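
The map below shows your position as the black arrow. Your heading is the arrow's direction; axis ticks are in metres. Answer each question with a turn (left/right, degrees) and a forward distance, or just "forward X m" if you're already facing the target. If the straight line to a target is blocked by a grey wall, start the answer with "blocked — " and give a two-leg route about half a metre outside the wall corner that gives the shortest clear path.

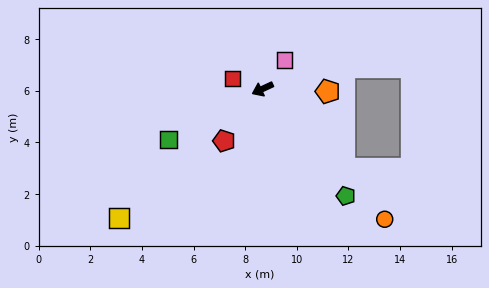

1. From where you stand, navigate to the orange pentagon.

turn left 153°, forward 2.5 m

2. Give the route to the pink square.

turn right 152°, forward 1.4 m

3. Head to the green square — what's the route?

turn left 3°, forward 4.1 m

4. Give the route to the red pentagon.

turn left 29°, forward 2.5 m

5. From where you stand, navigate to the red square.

turn right 44°, forward 1.2 m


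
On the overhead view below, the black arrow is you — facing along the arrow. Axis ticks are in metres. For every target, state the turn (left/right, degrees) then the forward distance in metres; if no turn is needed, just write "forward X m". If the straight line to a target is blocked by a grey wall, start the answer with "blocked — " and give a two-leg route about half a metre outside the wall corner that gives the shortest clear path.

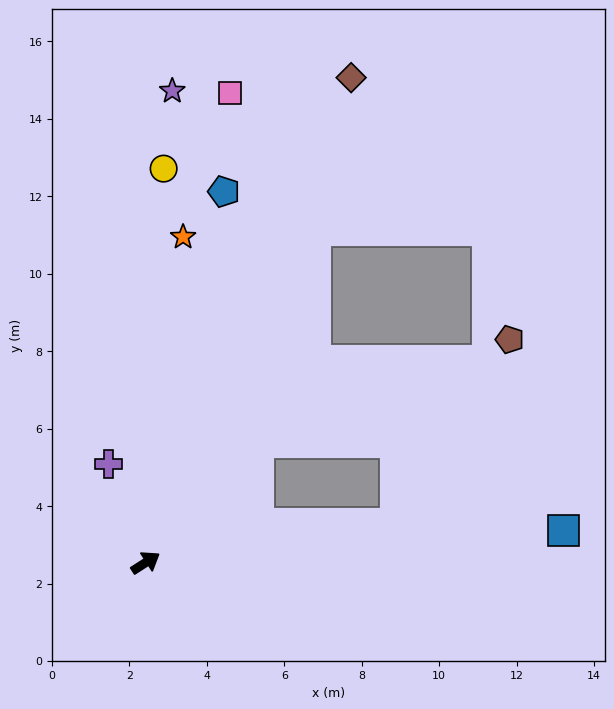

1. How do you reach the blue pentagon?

turn left 45°, forward 9.8 m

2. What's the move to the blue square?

turn right 28°, forward 10.8 m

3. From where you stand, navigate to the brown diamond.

turn left 34°, forward 13.6 m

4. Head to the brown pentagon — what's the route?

blocked — turn right 24°, forward 6.6 m, then turn left 50°, forward 5.6 m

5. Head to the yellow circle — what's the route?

turn left 55°, forward 10.2 m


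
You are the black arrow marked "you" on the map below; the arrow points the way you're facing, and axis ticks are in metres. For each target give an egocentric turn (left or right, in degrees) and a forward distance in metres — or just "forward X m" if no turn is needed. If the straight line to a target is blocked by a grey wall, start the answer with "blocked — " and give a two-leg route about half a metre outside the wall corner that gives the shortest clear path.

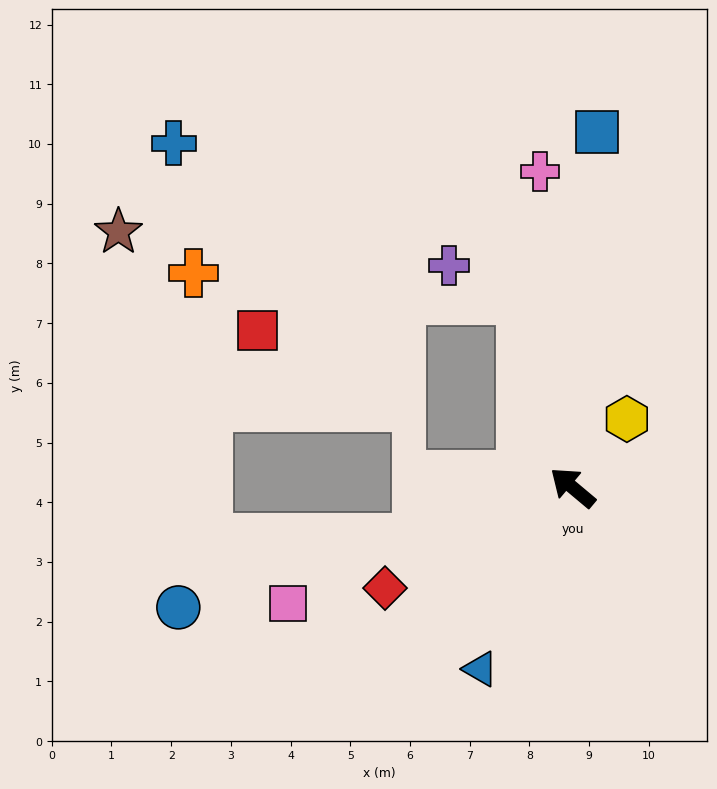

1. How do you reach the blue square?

turn right 54°, forward 6.0 m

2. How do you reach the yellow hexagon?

turn right 88°, forward 1.5 m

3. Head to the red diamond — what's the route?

turn left 68°, forward 3.6 m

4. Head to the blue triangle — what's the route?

turn left 103°, forward 3.4 m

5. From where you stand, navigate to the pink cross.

turn right 44°, forward 5.3 m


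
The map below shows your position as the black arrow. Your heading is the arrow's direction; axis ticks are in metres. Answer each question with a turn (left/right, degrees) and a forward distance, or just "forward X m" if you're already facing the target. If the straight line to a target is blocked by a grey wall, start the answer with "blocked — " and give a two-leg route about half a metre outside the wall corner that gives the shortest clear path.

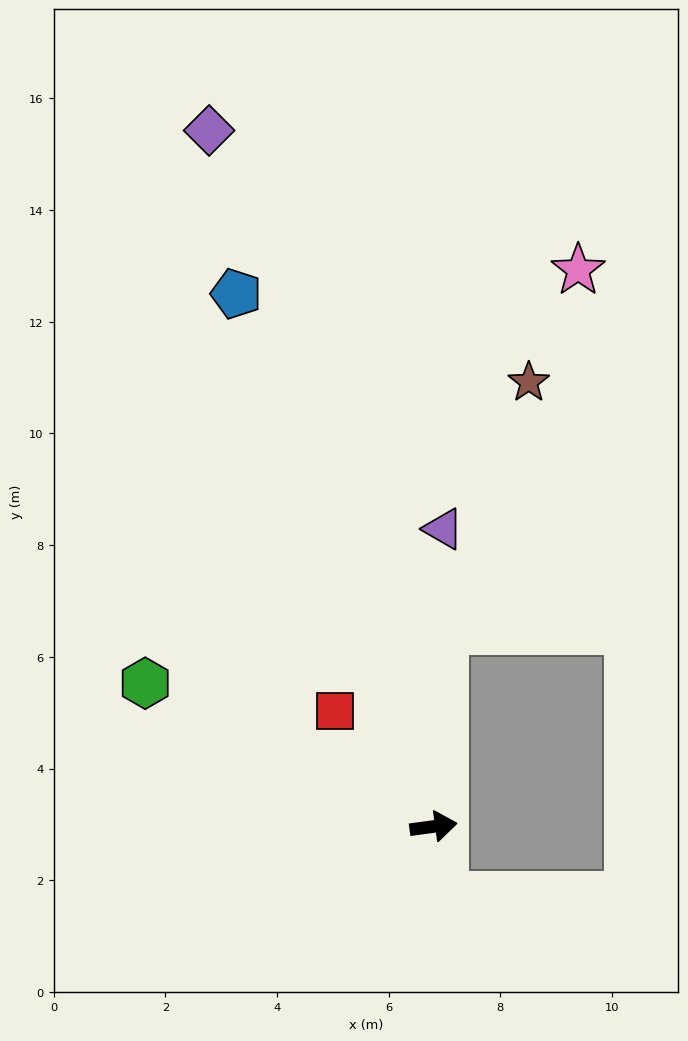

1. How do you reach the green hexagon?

turn left 146°, forward 5.8 m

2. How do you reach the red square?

turn left 123°, forward 2.7 m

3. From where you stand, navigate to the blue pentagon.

turn left 103°, forward 10.2 m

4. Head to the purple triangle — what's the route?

turn left 80°, forward 5.3 m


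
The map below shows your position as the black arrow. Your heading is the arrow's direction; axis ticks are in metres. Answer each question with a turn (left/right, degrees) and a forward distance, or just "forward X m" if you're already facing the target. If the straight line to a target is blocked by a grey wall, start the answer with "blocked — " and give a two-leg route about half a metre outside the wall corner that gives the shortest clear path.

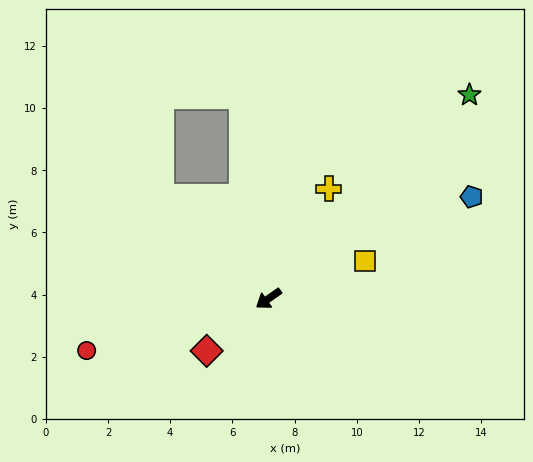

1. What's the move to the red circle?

turn right 19°, forward 6.1 m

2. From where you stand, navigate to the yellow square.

turn left 166°, forward 3.3 m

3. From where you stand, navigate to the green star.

turn right 170°, forward 9.2 m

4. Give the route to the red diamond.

turn left 5°, forward 2.6 m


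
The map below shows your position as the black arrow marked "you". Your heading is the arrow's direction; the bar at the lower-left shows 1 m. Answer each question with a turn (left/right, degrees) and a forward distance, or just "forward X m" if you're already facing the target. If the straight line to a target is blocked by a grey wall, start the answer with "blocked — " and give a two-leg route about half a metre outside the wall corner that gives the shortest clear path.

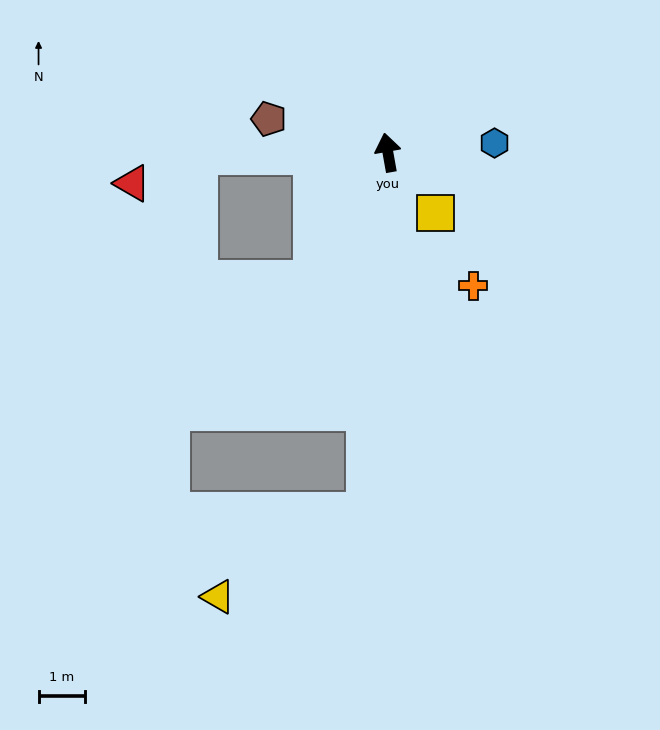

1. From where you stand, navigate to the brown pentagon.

turn left 64°, forward 2.6 m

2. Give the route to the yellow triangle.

blocked — turn left 166°, forward 7.7 m, then turn right 56°, forward 3.6 m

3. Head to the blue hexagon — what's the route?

turn right 95°, forward 2.3 m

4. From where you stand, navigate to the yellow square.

turn right 152°, forward 1.6 m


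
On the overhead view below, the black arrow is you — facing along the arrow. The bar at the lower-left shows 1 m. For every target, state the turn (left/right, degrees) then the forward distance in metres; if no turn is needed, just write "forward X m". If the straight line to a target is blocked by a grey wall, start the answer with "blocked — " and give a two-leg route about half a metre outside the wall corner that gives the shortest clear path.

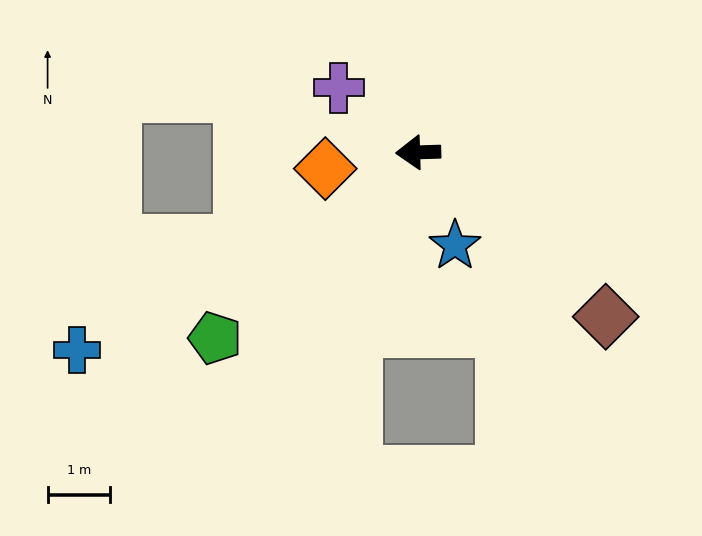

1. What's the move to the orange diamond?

turn left 8°, forward 1.5 m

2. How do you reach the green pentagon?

turn left 41°, forward 4.4 m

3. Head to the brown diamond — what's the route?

turn left 137°, forward 4.0 m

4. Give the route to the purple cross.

turn right 41°, forward 1.6 m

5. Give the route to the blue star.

turn left 110°, forward 1.6 m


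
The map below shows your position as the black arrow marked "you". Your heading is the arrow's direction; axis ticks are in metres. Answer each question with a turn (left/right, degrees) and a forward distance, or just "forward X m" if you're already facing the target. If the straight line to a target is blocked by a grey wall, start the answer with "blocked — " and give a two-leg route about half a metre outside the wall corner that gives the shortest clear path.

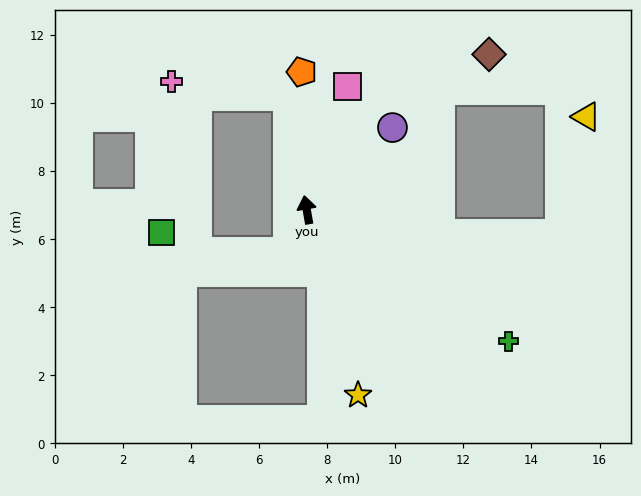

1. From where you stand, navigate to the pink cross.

blocked — forward 3.4 m, then turn left 73°, forward 3.4 m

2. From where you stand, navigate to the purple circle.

turn right 56°, forward 3.5 m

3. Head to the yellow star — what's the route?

turn right 174°, forward 5.7 m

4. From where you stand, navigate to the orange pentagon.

turn right 8°, forward 4.1 m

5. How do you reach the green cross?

turn right 133°, forward 7.1 m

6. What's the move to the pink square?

turn right 28°, forward 3.8 m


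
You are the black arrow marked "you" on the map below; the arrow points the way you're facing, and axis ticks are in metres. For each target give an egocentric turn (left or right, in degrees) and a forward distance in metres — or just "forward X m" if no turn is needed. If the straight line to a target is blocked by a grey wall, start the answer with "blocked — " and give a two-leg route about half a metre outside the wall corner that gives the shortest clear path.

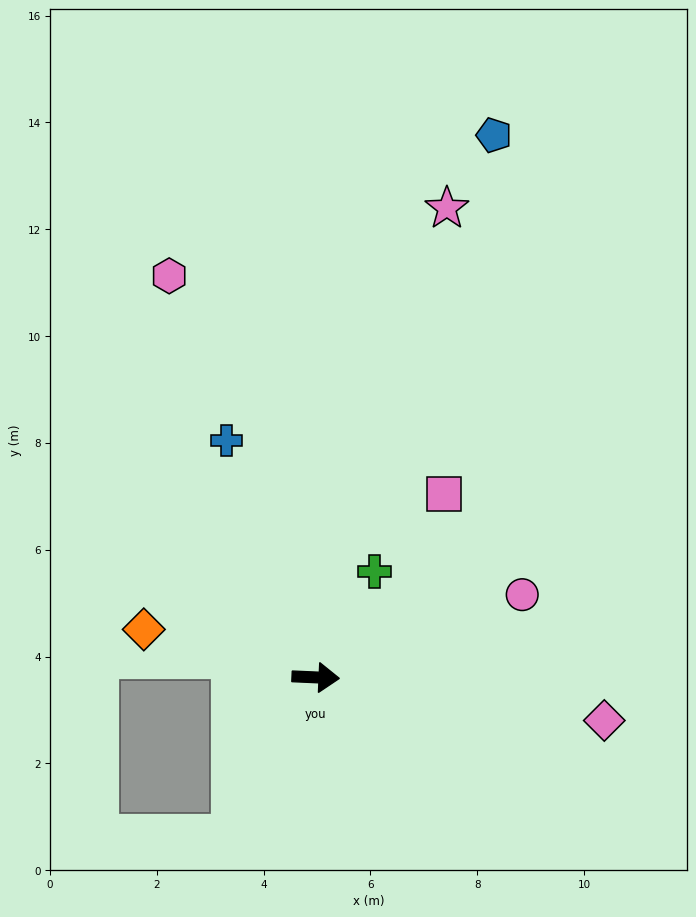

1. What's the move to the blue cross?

turn left 113°, forward 4.7 m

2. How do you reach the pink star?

turn left 77°, forward 9.1 m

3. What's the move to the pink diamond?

turn right 6°, forward 5.5 m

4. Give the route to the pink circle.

turn left 24°, forward 4.2 m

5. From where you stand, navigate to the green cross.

turn left 63°, forward 2.3 m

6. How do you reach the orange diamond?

turn left 167°, forward 3.3 m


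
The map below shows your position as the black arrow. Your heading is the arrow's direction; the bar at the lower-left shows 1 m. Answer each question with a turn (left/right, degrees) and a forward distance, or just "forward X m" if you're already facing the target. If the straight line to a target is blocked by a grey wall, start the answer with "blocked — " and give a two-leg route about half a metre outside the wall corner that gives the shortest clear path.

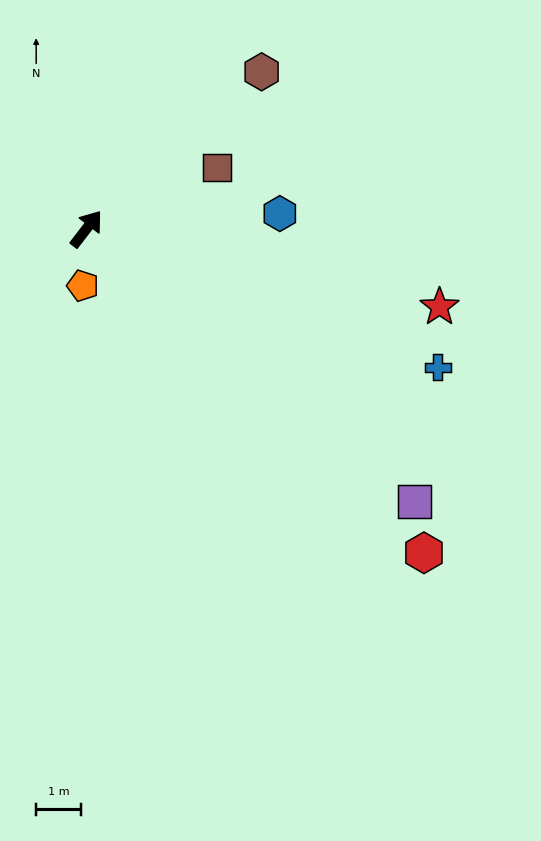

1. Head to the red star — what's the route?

turn right 65°, forward 8.0 m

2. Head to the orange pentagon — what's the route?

turn right 146°, forward 1.3 m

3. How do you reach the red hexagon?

turn right 96°, forward 10.3 m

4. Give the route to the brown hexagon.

turn right 11°, forward 5.2 m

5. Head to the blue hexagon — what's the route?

turn right 48°, forward 4.3 m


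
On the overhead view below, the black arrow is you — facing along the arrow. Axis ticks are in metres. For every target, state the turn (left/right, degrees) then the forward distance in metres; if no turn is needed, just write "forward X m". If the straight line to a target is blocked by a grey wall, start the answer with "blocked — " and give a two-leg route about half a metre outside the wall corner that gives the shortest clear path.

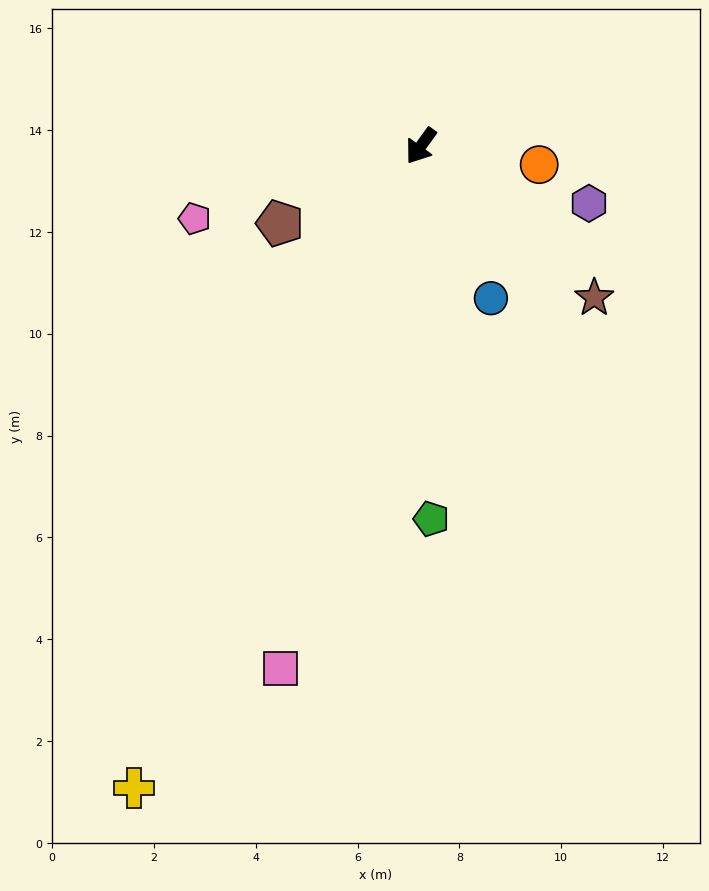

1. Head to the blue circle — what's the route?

turn left 60°, forward 3.3 m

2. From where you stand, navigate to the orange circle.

turn left 117°, forward 2.4 m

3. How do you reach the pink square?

turn left 21°, forward 10.6 m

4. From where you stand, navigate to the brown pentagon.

turn right 26°, forward 3.2 m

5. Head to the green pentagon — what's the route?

turn left 37°, forward 7.3 m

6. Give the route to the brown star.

turn left 85°, forward 4.5 m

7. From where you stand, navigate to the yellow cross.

turn left 12°, forward 13.8 m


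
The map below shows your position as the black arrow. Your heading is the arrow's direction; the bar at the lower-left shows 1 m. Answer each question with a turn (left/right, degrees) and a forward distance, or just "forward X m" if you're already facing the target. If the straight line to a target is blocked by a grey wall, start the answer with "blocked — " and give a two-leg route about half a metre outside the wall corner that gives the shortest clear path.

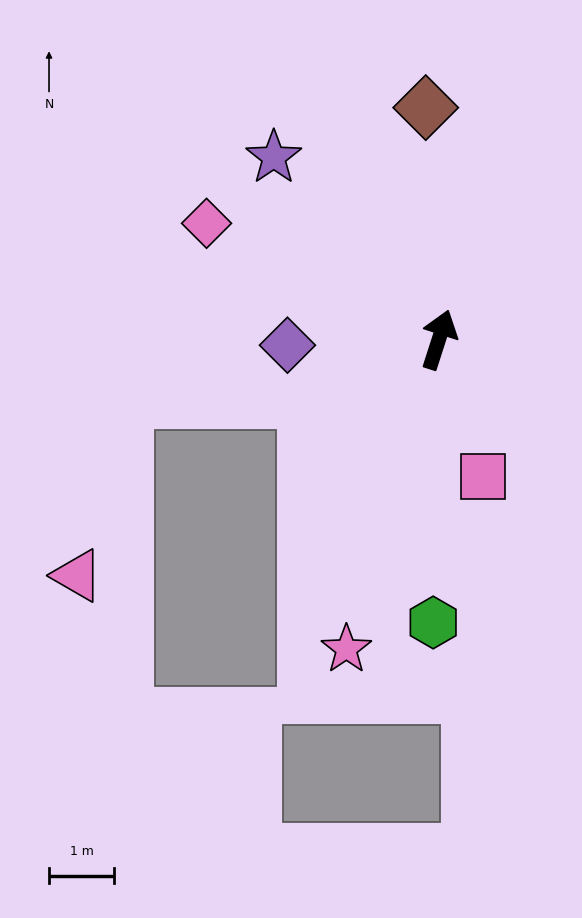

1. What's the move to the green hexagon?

turn right 163°, forward 4.3 m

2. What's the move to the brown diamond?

turn left 21°, forward 3.6 m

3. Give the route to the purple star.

turn left 60°, forward 3.8 m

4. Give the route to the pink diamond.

turn left 81°, forward 4.0 m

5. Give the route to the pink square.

turn right 144°, forward 2.2 m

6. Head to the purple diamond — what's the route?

turn left 110°, forward 2.3 m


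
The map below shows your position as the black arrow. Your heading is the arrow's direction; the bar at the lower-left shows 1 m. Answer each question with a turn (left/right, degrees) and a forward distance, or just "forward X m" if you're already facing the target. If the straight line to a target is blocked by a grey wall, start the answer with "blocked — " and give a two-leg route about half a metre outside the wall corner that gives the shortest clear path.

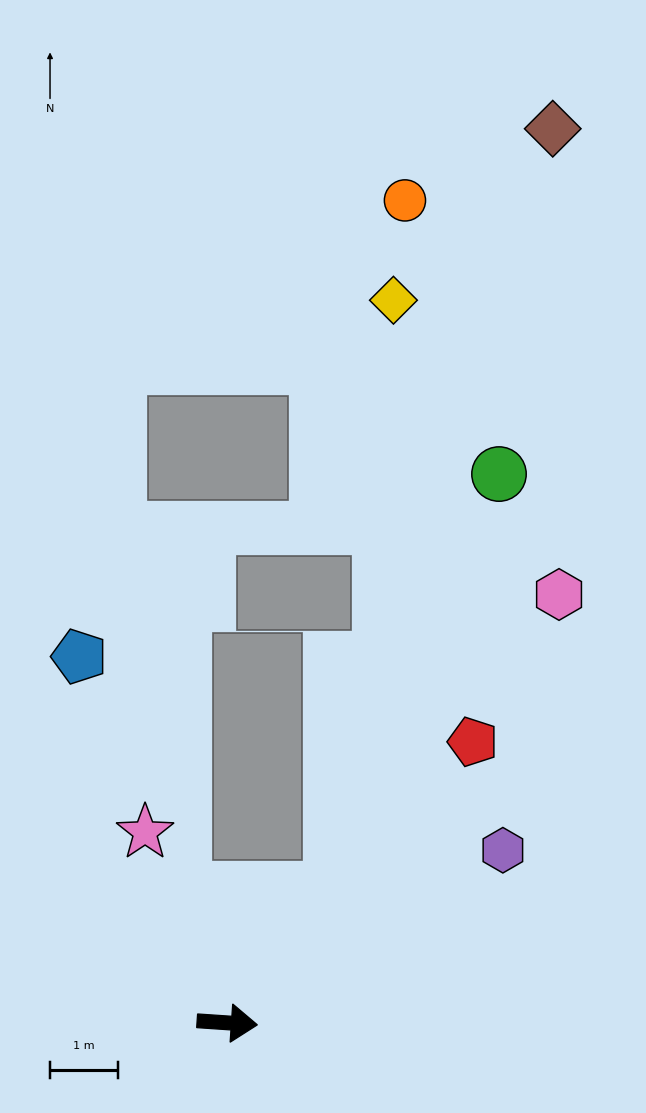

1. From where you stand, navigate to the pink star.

turn left 117°, forward 3.0 m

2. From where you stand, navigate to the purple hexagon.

turn left 36°, forward 4.8 m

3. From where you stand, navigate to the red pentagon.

turn left 53°, forward 5.5 m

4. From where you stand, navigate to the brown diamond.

blocked — turn left 55°, forward 2.5 m, then turn left 23°, forward 11.6 m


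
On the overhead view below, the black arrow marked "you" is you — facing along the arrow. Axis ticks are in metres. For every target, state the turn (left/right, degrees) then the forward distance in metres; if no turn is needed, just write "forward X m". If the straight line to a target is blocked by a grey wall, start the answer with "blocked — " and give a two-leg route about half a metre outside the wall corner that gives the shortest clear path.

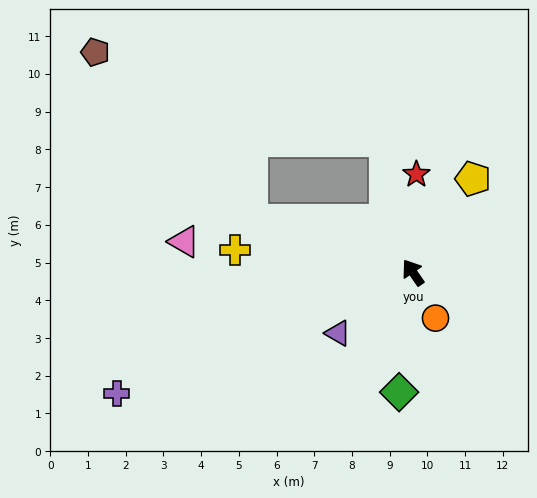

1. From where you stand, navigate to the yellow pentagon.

turn right 67°, forward 2.9 m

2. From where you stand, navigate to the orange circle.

turn left 172°, forward 1.4 m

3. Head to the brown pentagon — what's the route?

blocked — turn left 37°, forward 4.5 m, then turn right 28°, forward 6.1 m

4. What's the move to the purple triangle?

turn left 94°, forward 2.6 m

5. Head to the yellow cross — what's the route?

turn left 48°, forward 4.8 m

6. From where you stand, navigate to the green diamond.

turn left 139°, forward 3.2 m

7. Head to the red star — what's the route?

turn right 37°, forward 2.6 m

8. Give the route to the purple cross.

turn left 78°, forward 8.5 m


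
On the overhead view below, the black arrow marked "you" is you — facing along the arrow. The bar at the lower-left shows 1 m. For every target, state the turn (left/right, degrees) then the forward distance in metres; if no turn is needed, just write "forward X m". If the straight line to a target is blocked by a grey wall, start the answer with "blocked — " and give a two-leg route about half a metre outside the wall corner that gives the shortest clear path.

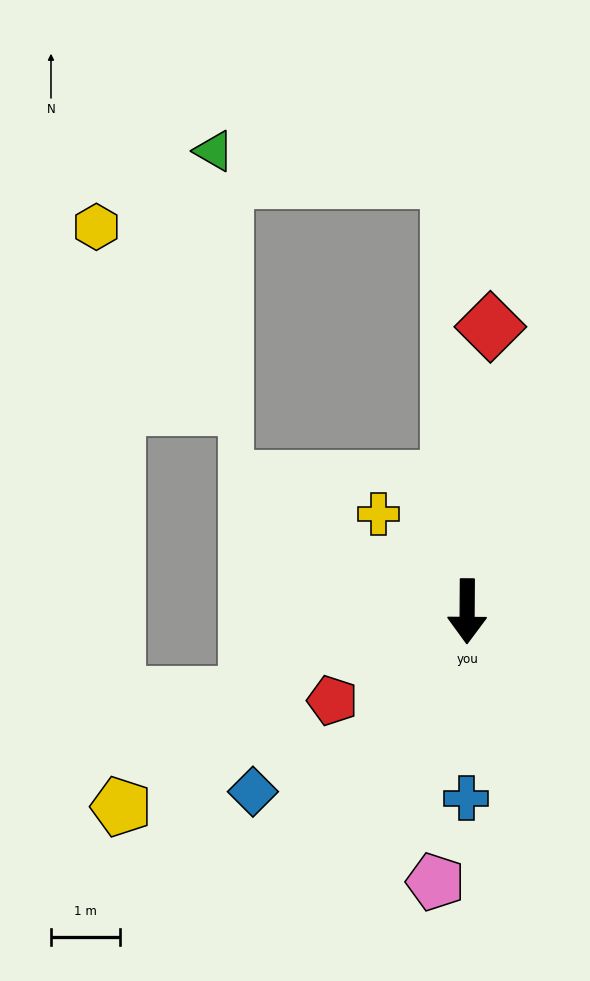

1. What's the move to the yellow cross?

turn right 137°, forward 1.9 m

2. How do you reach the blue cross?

forward 2.7 m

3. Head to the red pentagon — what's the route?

turn right 56°, forward 2.3 m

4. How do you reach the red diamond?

turn left 176°, forward 4.1 m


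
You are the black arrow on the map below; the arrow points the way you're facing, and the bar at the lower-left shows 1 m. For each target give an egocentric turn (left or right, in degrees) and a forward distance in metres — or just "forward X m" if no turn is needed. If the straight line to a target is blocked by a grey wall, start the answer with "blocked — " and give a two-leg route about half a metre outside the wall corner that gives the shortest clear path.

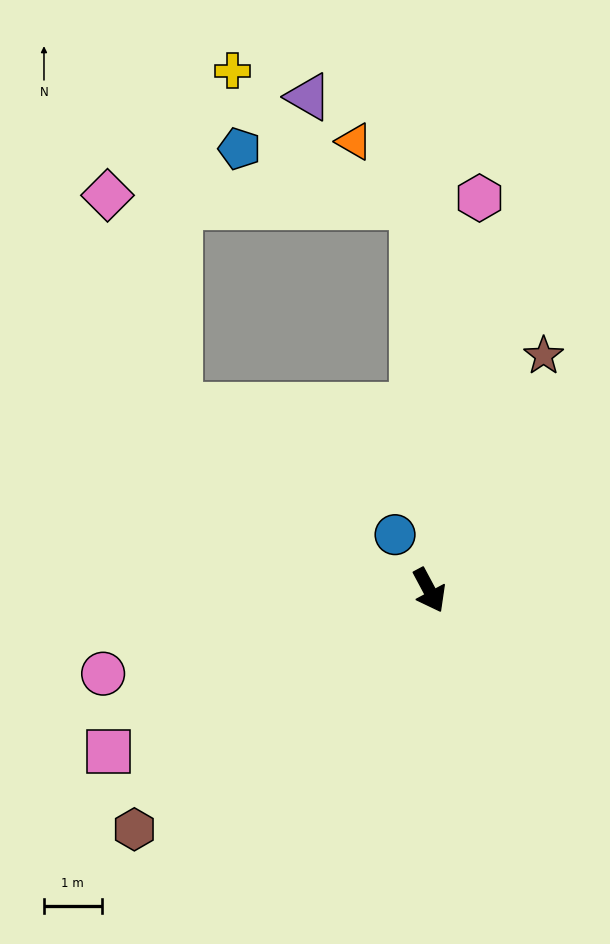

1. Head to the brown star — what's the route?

turn left 126°, forward 4.5 m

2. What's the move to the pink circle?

turn right 104°, forward 5.8 m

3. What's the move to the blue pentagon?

blocked — turn left 154°, forward 6.7 m, then turn left 70°, forward 3.2 m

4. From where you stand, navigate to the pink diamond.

blocked — turn left 154°, forward 6.7 m, then turn left 86°, forward 5.3 m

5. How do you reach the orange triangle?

blocked — turn left 154°, forward 6.7 m, then turn left 41°, forward 1.5 m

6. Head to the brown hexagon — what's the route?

turn right 79°, forward 6.6 m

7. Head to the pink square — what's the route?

turn right 91°, forward 6.2 m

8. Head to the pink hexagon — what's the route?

turn left 145°, forward 6.9 m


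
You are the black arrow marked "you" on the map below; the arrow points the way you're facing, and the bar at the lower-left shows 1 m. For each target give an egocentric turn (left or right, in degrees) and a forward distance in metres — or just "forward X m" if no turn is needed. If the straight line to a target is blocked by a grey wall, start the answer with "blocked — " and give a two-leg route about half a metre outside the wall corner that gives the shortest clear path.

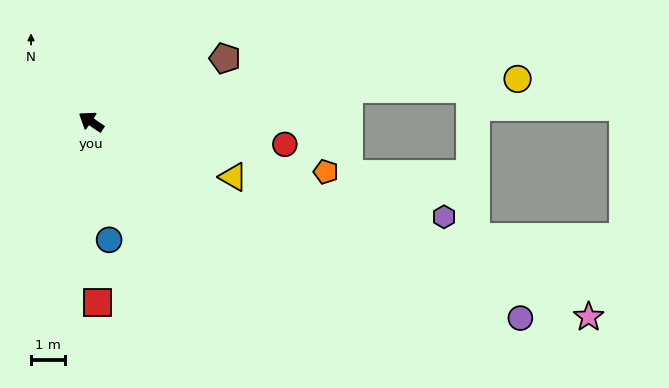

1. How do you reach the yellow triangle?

turn right 167°, forward 4.5 m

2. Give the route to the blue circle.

turn left 133°, forward 3.5 m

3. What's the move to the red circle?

turn right 153°, forward 5.8 m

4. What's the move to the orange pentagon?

turn right 158°, forward 7.1 m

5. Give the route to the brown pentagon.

turn right 121°, forward 4.4 m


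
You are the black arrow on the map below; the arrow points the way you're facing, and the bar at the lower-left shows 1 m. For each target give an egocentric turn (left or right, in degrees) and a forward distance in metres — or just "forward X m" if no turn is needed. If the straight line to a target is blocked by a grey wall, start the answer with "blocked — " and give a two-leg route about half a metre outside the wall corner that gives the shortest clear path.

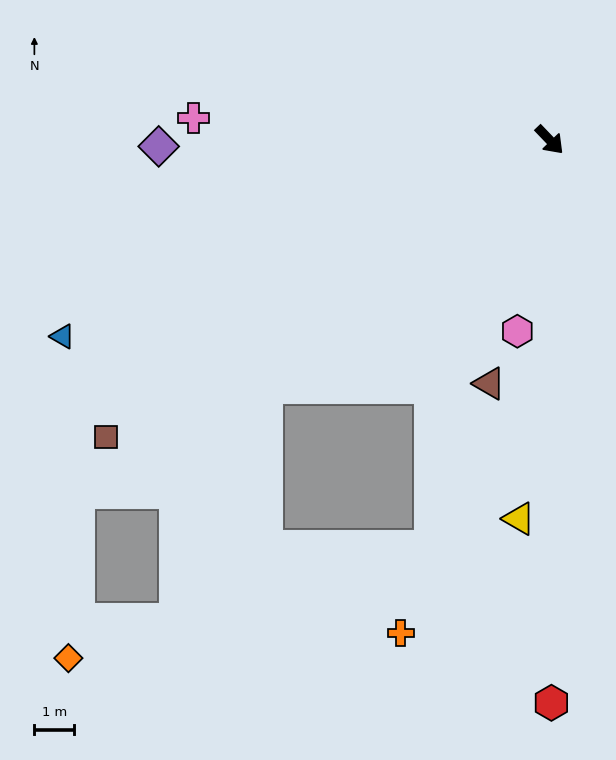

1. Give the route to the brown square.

turn right 100°, forward 13.3 m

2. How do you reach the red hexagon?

turn right 44°, forward 14.1 m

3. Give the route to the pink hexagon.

turn right 53°, forward 4.8 m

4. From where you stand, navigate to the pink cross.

turn right 137°, forward 8.9 m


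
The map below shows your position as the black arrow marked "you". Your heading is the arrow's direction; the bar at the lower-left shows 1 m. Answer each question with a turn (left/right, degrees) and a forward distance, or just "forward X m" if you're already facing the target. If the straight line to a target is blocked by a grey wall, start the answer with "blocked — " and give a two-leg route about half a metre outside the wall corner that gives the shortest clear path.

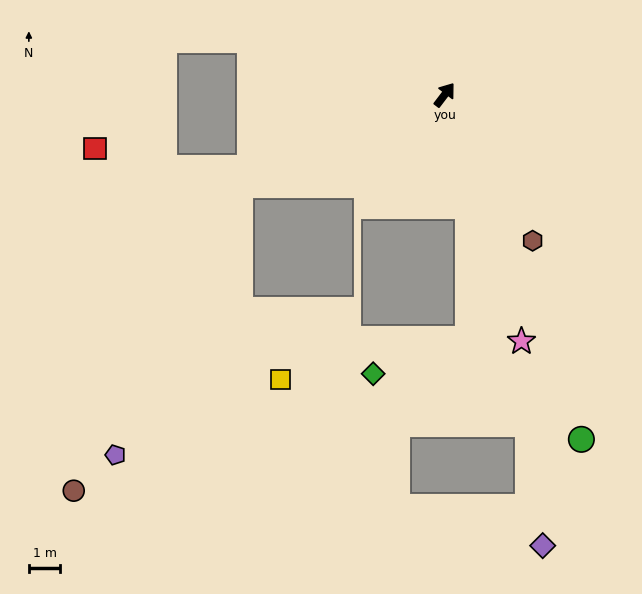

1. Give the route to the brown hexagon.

turn right 112°, forward 5.4 m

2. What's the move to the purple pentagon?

blocked — turn left 151°, forward 7.1 m, then turn left 42°, forward 9.5 m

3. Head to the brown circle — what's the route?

blocked — turn left 151°, forward 7.1 m, then turn left 38°, forward 11.1 m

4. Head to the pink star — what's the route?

turn right 125°, forward 8.2 m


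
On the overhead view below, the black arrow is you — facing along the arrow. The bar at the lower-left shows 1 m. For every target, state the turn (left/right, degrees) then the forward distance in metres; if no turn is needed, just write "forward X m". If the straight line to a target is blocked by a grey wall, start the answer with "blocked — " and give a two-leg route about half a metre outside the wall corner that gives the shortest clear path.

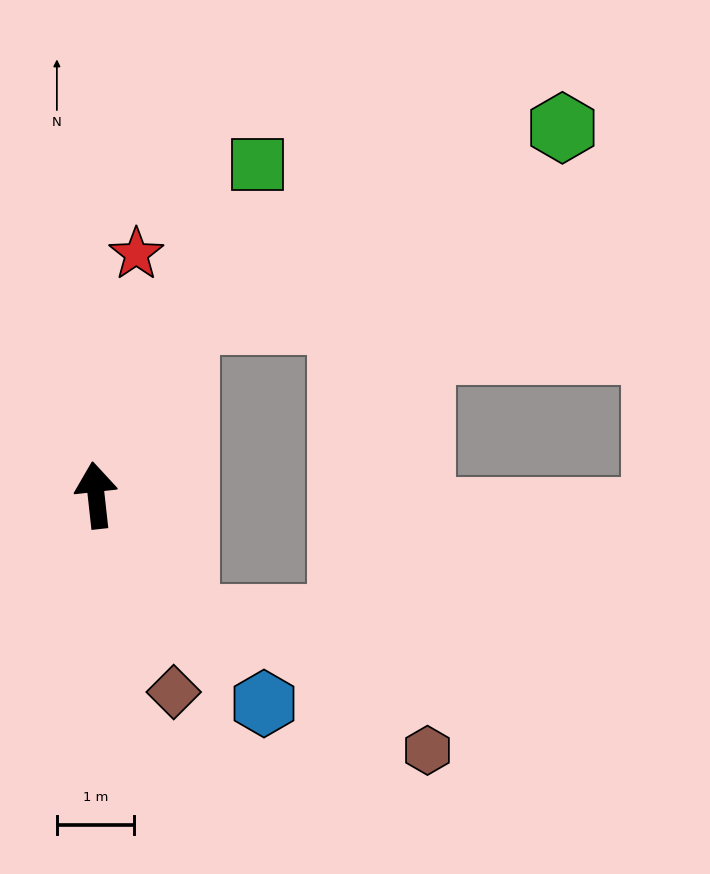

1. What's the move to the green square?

turn right 32°, forward 4.8 m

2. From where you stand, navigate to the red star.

turn right 16°, forward 3.2 m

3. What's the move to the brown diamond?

turn right 165°, forward 2.7 m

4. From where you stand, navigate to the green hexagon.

blocked — turn right 34°, forward 2.5 m, then turn right 35°, forward 5.5 m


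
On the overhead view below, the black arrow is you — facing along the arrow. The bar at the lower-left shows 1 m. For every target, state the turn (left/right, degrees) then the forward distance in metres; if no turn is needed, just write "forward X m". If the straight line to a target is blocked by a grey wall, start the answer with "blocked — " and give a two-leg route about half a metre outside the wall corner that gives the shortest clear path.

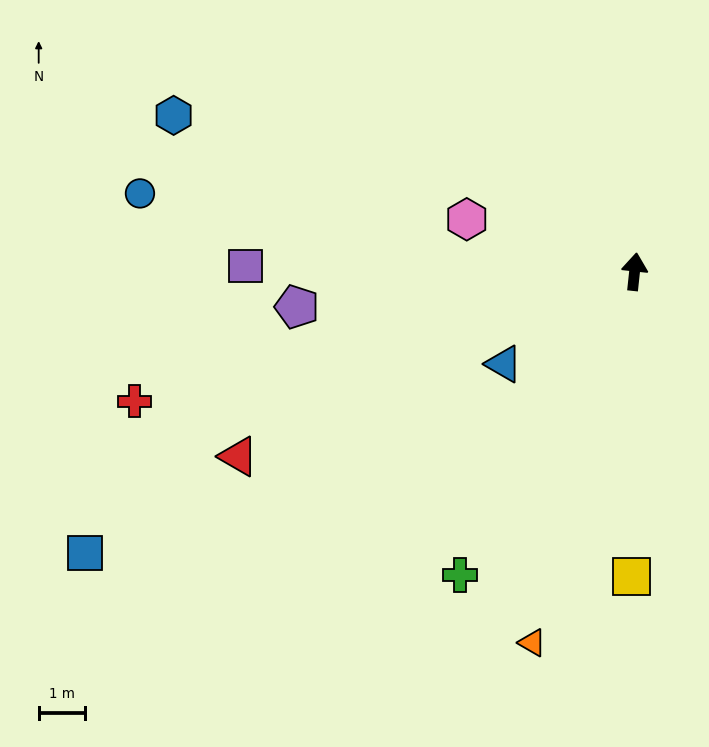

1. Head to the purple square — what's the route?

turn left 95°, forward 8.4 m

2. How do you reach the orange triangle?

turn left 171°, forward 8.3 m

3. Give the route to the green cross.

turn left 156°, forward 7.5 m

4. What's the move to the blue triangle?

turn left 131°, forward 3.4 m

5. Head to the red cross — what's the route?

turn left 111°, forward 11.1 m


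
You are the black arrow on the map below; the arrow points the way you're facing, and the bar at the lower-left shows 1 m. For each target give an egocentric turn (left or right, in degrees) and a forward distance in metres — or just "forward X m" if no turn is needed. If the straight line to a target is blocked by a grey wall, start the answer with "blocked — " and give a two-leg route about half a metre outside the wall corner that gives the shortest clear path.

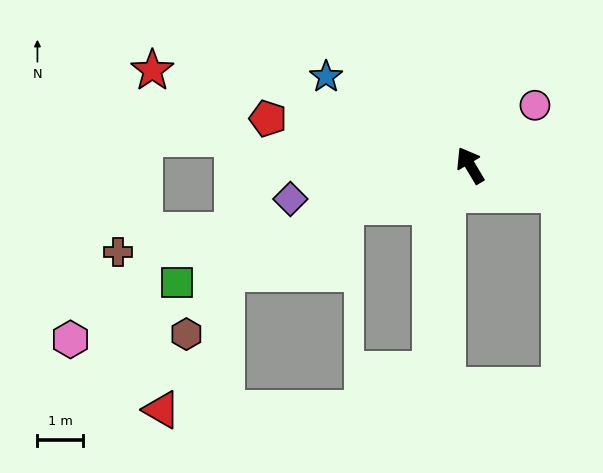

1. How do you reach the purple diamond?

turn left 70°, forward 4.0 m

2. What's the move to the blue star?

turn left 28°, forward 3.7 m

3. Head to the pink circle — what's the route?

turn right 78°, forward 2.0 m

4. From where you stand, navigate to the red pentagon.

turn left 46°, forward 4.6 m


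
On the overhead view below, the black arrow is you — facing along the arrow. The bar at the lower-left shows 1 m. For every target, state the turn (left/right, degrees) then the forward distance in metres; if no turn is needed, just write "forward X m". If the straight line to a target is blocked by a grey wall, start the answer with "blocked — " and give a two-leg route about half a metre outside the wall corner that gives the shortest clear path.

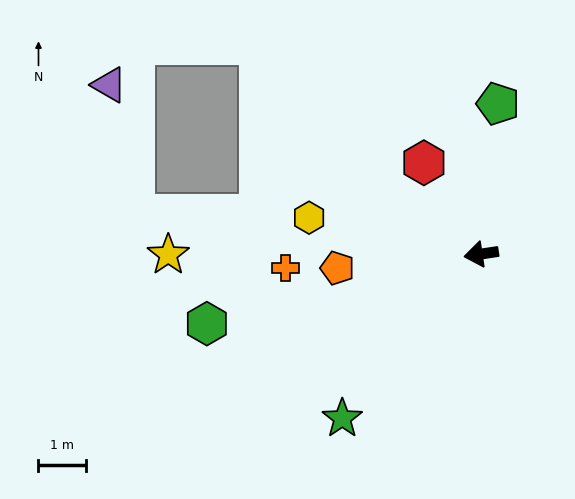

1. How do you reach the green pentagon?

turn right 105°, forward 3.2 m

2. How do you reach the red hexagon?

turn right 66°, forward 2.3 m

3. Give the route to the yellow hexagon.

turn right 20°, forward 3.7 m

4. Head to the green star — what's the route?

turn left 41°, forward 4.5 m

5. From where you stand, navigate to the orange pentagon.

turn right 3°, forward 3.0 m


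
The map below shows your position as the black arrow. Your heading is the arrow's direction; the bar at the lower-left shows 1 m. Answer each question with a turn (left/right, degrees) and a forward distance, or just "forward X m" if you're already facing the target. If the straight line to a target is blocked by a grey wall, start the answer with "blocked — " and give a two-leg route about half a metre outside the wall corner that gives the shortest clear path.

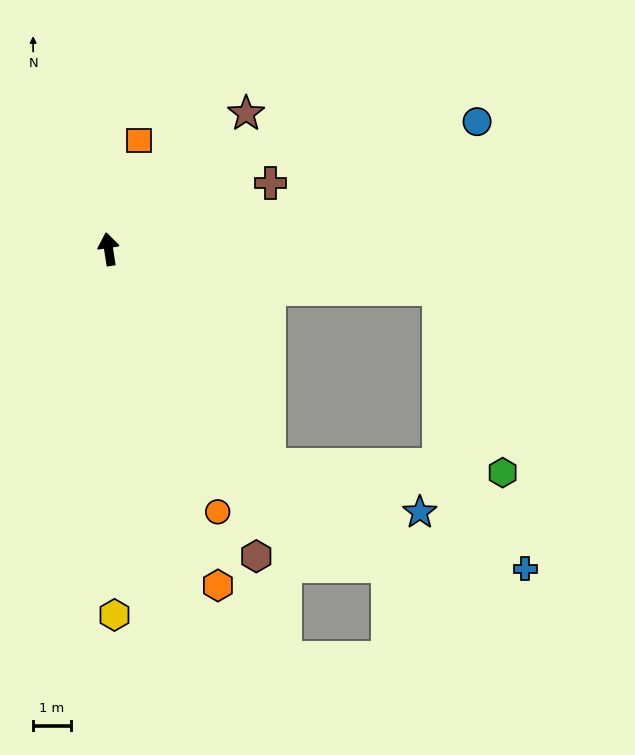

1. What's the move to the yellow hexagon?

turn left 172°, forward 9.6 m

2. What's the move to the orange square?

turn right 24°, forward 3.0 m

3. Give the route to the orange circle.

turn right 166°, forward 7.5 m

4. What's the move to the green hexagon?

blocked — turn right 152°, forward 7.1 m, then turn left 51°, forward 6.1 m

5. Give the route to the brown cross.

turn right 77°, forward 4.6 m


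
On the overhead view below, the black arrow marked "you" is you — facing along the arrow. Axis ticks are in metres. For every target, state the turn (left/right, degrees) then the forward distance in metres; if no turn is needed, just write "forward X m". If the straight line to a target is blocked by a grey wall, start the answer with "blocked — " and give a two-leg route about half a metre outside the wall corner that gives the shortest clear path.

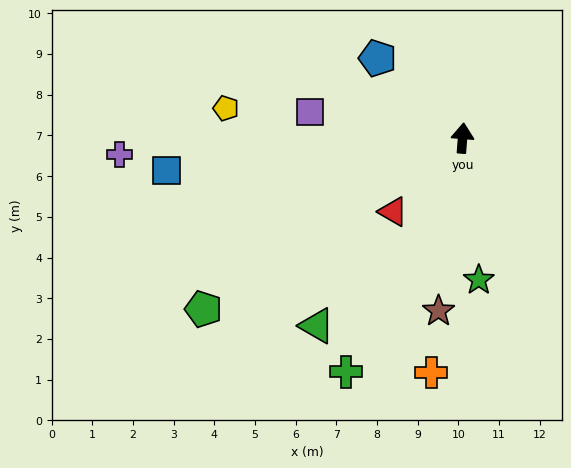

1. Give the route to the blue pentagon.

turn left 51°, forward 2.9 m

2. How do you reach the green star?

turn right 169°, forward 3.5 m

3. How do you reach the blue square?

turn left 101°, forward 7.3 m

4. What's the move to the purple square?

turn left 85°, forward 3.8 m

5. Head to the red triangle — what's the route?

turn left 141°, forward 2.5 m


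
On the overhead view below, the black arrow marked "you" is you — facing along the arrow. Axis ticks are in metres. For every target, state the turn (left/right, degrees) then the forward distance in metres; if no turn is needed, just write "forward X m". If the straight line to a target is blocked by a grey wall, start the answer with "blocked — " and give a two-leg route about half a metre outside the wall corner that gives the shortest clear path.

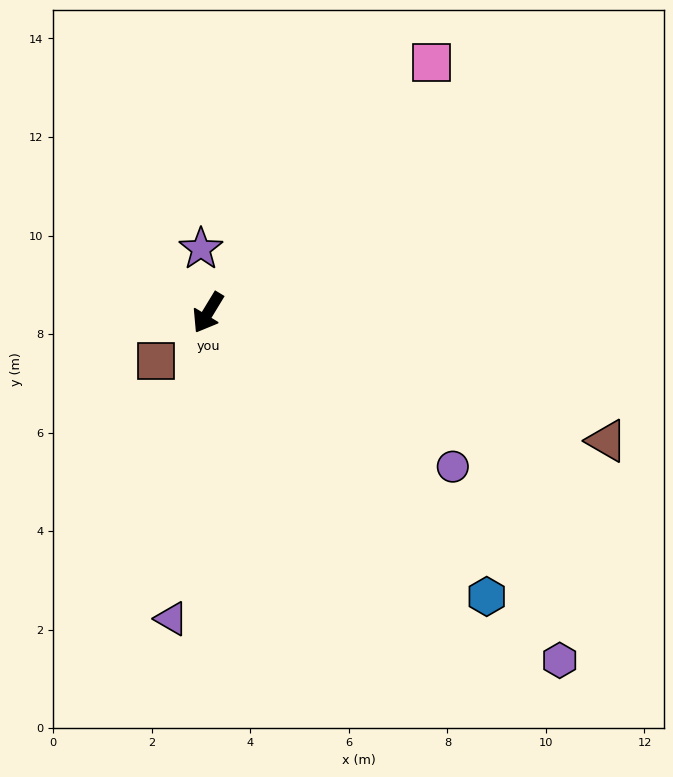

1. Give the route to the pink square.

turn left 169°, forward 6.8 m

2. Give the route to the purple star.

turn right 142°, forward 1.3 m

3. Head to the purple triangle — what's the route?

turn left 24°, forward 6.3 m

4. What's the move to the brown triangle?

turn left 103°, forward 8.5 m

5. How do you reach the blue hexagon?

turn left 76°, forward 8.1 m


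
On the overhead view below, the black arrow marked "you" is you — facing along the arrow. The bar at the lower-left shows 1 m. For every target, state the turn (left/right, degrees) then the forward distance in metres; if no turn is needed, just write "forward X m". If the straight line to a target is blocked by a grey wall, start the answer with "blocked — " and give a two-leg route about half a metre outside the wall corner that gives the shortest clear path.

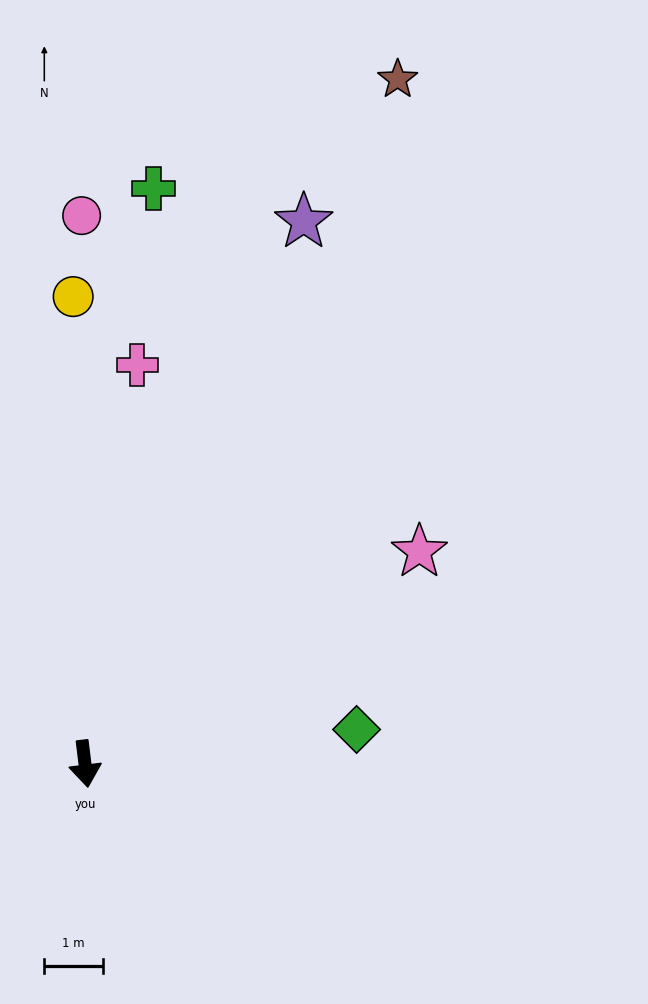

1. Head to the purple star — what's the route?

turn left 151°, forward 10.0 m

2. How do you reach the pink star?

turn left 115°, forward 6.8 m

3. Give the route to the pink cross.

turn left 165°, forward 6.9 m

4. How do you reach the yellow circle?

turn left 174°, forward 8.0 m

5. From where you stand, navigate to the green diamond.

turn left 90°, forward 4.7 m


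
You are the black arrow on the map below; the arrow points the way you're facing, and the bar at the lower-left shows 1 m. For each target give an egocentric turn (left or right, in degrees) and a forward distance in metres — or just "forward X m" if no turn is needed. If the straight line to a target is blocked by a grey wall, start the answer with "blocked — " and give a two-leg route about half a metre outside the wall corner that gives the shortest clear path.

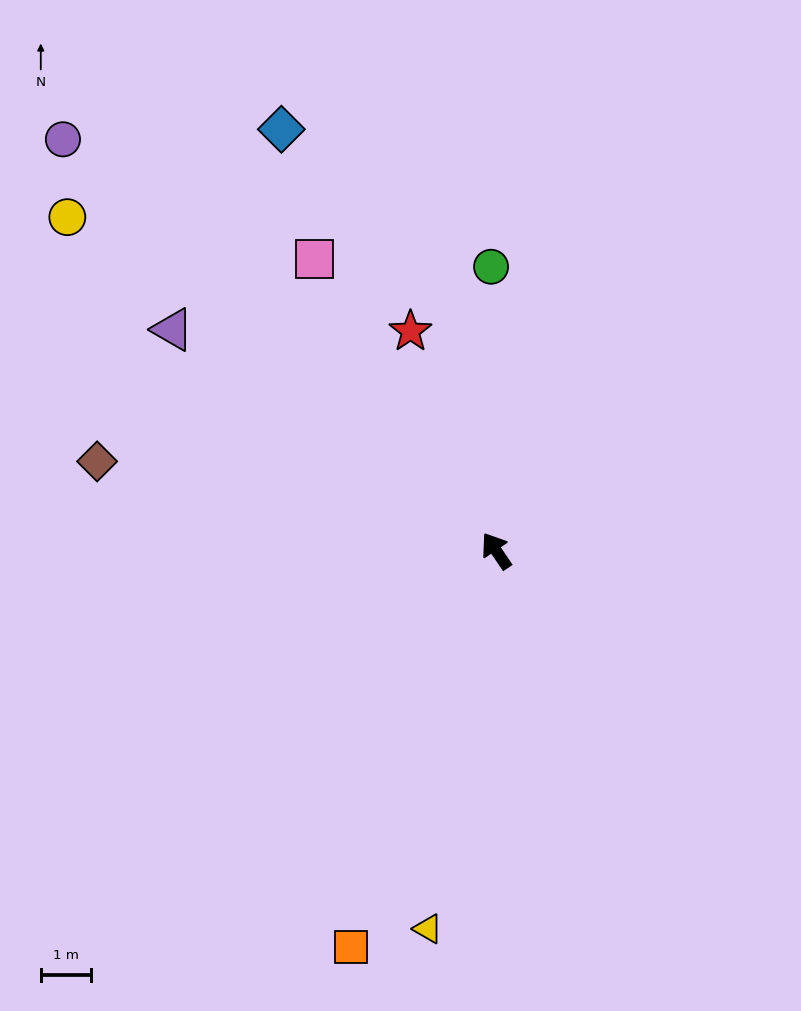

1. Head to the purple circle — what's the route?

turn left 12°, forward 11.9 m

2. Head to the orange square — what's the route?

turn left 126°, forward 8.4 m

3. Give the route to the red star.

turn right 13°, forward 4.7 m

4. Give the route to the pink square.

turn right 2°, forward 6.9 m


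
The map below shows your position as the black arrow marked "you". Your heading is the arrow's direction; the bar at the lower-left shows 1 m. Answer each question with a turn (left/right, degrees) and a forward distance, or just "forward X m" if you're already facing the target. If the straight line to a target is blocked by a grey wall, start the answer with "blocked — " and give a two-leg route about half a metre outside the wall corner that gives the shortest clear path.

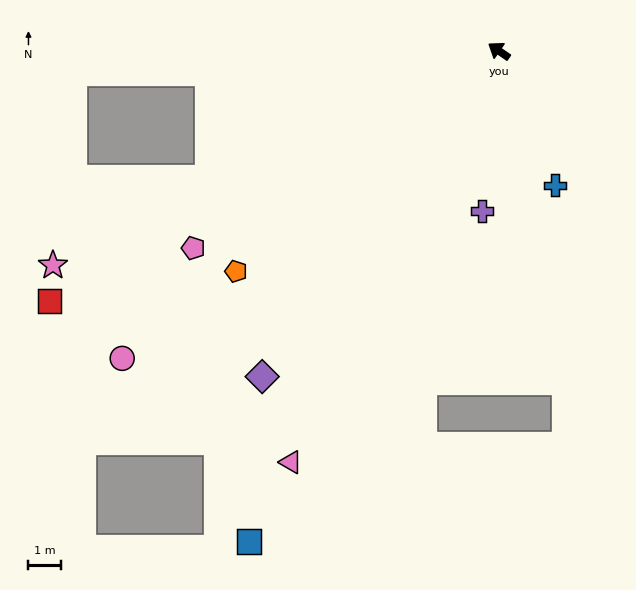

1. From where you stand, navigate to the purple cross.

turn left 118°, forward 4.9 m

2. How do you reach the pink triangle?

turn left 98°, forward 14.2 m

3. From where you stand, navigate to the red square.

turn left 64°, forward 15.8 m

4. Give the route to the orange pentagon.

turn left 74°, forward 10.6 m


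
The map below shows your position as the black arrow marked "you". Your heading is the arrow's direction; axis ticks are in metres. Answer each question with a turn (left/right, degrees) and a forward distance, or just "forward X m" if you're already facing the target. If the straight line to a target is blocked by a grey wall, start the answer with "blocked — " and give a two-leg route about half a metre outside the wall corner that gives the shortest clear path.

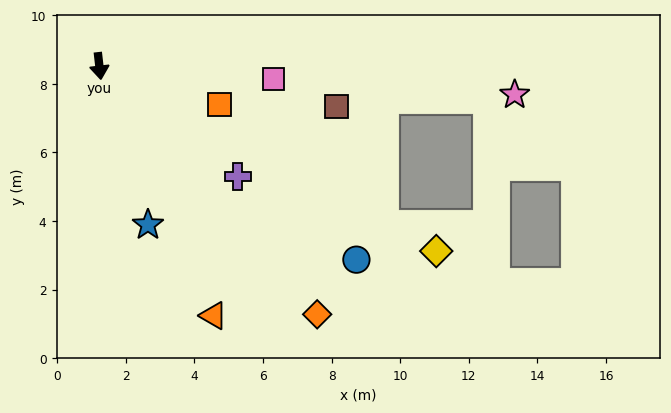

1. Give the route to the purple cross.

turn left 45°, forward 5.2 m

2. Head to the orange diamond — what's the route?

turn left 35°, forward 9.6 m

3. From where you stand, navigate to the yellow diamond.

turn left 55°, forward 11.2 m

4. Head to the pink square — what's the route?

turn left 79°, forward 5.1 m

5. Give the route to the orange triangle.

turn left 18°, forward 8.0 m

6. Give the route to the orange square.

turn left 66°, forward 3.7 m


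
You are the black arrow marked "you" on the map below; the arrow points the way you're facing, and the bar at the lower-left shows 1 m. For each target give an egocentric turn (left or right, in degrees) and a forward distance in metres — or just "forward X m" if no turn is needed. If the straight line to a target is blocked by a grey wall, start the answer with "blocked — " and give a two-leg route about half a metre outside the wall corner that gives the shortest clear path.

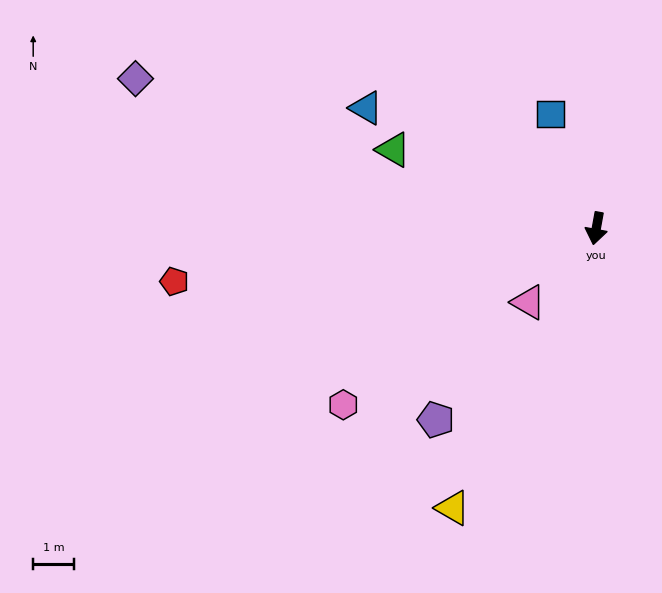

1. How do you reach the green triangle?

turn right 101°, forward 5.4 m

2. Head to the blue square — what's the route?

turn right 148°, forward 3.0 m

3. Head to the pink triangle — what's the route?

turn right 32°, forward 2.5 m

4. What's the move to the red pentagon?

turn right 73°, forward 10.5 m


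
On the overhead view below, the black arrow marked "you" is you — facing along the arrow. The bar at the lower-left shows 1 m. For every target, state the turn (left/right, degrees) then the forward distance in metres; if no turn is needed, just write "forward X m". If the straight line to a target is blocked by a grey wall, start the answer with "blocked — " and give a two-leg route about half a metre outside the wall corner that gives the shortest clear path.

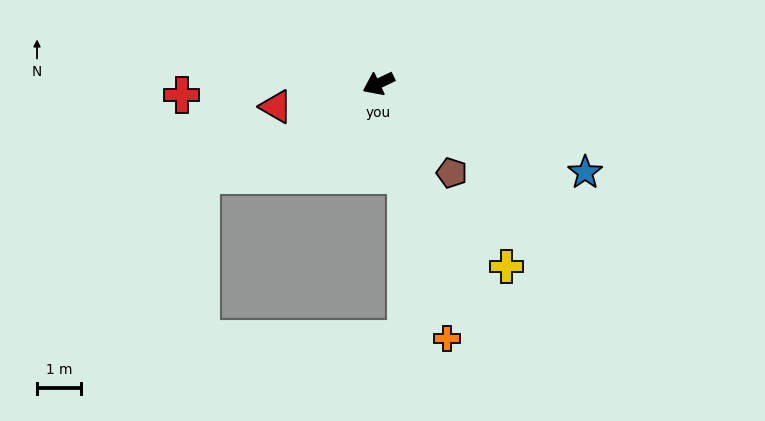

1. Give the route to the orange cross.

turn left 79°, forward 6.1 m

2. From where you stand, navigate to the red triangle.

turn right 13°, forward 2.4 m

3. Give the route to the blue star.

turn left 131°, forward 5.2 m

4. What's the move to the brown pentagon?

turn left 104°, forward 2.6 m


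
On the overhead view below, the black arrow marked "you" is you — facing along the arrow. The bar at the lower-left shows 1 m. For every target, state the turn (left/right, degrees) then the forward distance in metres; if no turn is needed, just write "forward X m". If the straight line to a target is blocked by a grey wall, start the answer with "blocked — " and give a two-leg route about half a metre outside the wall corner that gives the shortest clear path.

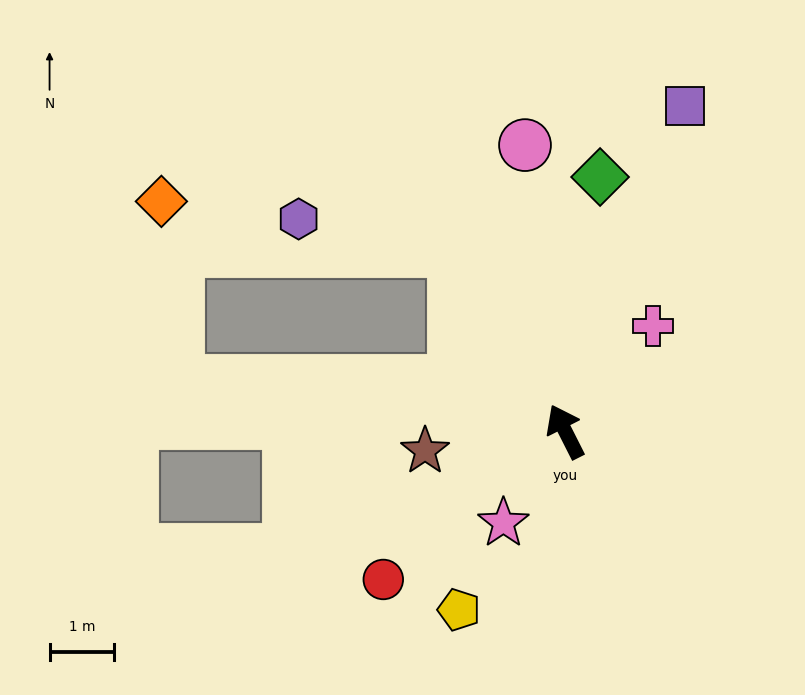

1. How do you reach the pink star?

turn left 119°, forward 1.7 m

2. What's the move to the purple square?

turn right 47°, forward 5.4 m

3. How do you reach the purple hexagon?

blocked — turn left 5°, forward 3.3 m, then turn left 47°, forward 2.5 m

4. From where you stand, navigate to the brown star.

turn left 71°, forward 2.2 m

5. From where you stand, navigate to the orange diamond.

blocked — turn left 56°, forward 6.1 m, then turn right 78°, forward 2.8 m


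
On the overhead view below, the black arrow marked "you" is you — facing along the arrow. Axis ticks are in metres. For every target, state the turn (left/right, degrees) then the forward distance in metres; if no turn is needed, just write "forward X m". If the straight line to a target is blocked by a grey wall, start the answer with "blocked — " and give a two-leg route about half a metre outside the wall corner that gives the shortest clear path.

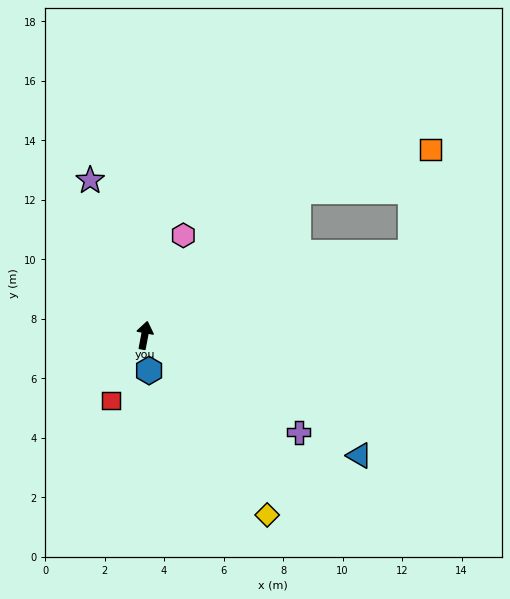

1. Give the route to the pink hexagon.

turn right 10°, forward 3.6 m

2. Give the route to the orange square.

blocked — turn right 36°, forward 7.1 m, then turn right 25°, forward 4.7 m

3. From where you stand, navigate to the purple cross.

turn right 111°, forward 6.1 m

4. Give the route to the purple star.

turn left 30°, forward 5.5 m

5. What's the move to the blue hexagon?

turn right 162°, forward 1.2 m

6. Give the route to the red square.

turn left 163°, forward 2.5 m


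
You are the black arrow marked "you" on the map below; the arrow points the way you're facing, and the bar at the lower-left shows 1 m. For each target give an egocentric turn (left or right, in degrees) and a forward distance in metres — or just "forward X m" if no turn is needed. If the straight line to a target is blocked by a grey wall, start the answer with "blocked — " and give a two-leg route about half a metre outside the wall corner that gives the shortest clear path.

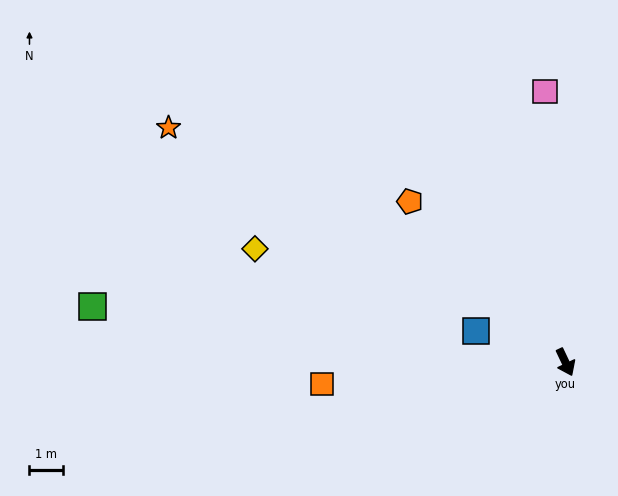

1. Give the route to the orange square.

turn right 110°, forward 7.2 m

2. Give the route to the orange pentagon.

turn right 161°, forward 6.6 m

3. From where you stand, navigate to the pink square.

turn left 159°, forward 8.0 m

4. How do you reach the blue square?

turn right 134°, forward 2.8 m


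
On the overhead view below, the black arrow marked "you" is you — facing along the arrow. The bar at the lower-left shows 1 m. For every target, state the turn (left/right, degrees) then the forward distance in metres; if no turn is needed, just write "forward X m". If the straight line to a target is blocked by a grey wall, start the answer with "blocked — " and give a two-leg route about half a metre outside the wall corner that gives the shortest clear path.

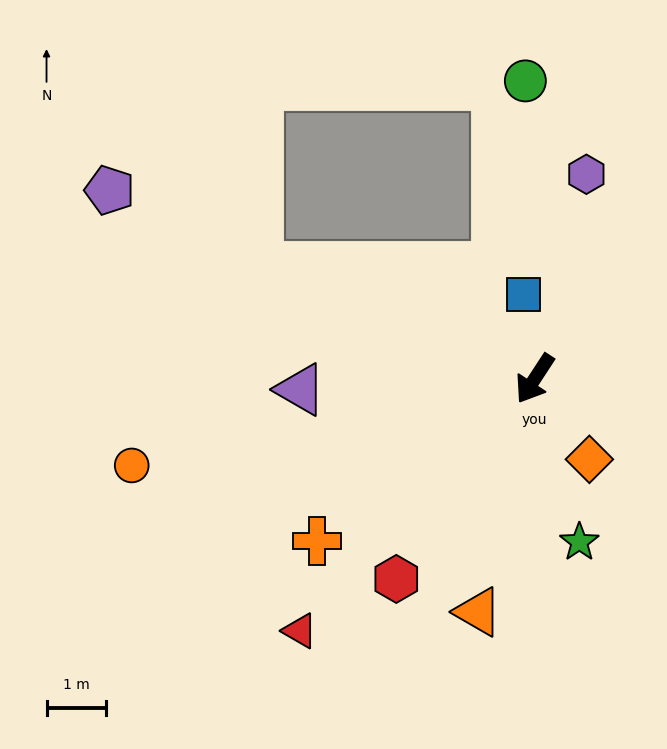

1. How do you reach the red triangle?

turn right 10°, forward 5.8 m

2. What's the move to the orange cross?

turn right 20°, forward 4.6 m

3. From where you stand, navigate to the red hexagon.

forward 4.1 m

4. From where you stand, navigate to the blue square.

turn right 139°, forward 1.4 m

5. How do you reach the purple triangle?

turn right 54°, forward 4.0 m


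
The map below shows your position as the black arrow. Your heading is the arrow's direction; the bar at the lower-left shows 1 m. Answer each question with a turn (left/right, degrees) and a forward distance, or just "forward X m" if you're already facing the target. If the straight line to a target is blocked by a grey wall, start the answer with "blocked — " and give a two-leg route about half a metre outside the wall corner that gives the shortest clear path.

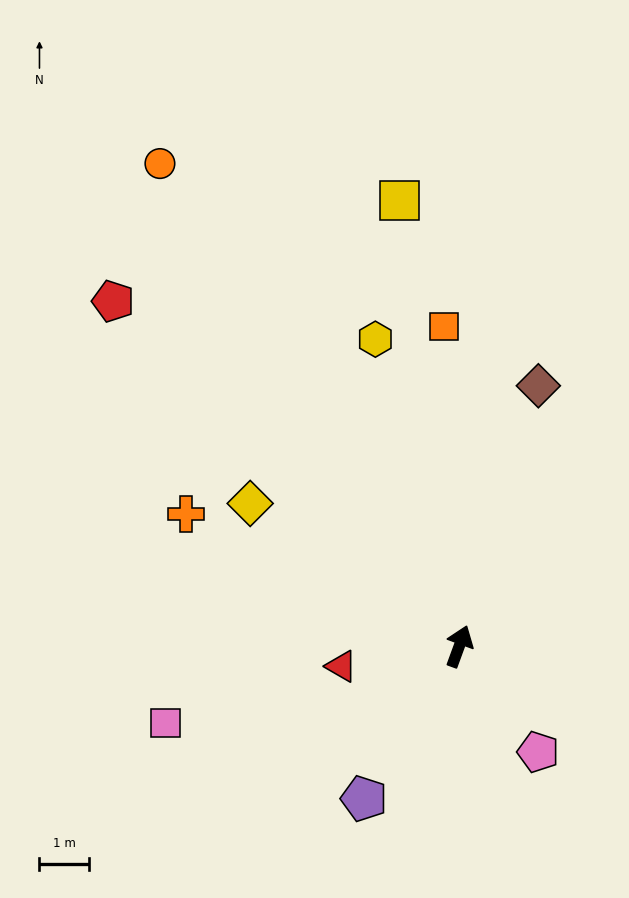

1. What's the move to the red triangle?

turn left 120°, forward 2.4 m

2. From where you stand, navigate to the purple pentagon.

turn left 168°, forward 3.6 m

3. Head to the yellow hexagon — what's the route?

turn left 35°, forward 6.4 m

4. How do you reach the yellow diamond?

turn left 76°, forward 5.1 m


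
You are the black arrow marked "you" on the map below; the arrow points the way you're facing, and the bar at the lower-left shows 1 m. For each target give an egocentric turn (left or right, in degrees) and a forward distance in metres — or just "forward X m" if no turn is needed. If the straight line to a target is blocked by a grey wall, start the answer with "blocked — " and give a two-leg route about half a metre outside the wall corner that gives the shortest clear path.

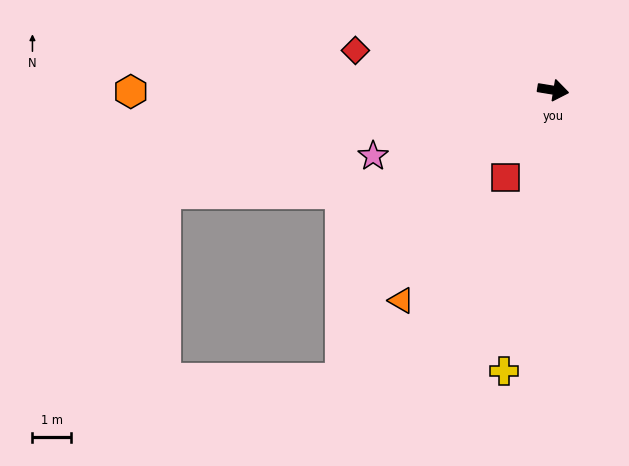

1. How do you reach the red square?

turn right 109°, forward 2.6 m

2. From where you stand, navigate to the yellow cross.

turn right 91°, forward 7.4 m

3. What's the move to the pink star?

turn right 151°, forward 5.0 m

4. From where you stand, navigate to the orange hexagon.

turn right 171°, forward 10.9 m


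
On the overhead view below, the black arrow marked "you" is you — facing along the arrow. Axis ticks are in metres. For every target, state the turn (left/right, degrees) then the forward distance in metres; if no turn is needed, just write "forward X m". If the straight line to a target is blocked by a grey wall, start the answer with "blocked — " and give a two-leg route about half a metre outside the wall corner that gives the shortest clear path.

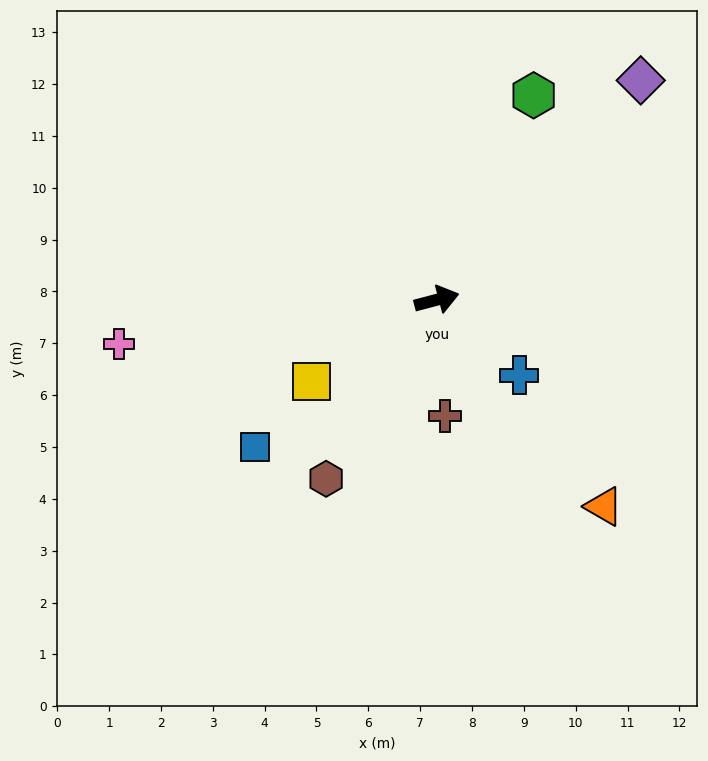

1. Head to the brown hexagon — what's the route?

turn right 136°, forward 4.1 m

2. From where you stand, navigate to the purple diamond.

turn left 32°, forward 5.8 m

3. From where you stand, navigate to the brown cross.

turn right 101°, forward 2.2 m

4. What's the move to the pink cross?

turn left 173°, forward 6.2 m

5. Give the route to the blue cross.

turn right 57°, forward 2.2 m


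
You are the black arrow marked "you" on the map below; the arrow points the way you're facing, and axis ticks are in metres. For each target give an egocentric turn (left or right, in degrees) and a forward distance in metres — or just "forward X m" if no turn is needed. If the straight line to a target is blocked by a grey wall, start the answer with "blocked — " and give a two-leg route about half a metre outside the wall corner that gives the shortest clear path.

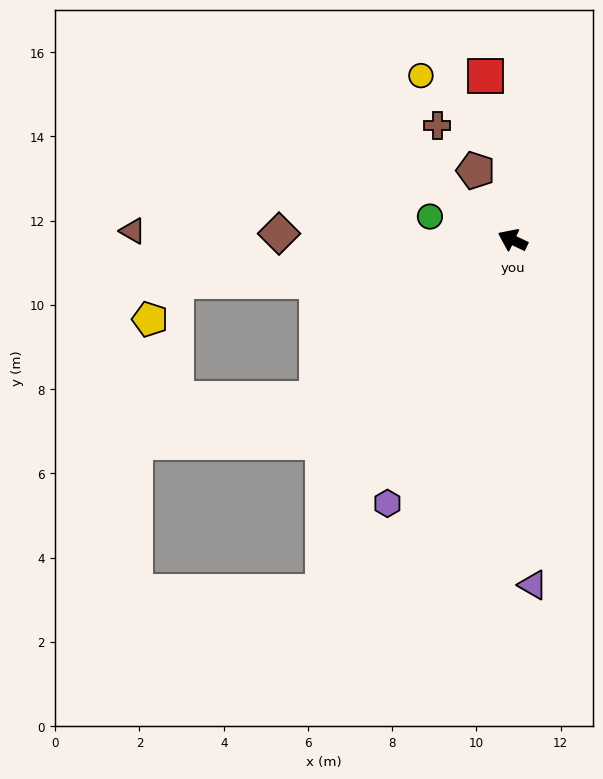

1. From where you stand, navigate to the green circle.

turn left 10°, forward 2.0 m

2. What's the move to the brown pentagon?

turn right 36°, forward 1.9 m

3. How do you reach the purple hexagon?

turn left 90°, forward 6.9 m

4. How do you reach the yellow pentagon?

blocked — turn left 32°, forward 8.0 m, then turn left 48°, forward 1.1 m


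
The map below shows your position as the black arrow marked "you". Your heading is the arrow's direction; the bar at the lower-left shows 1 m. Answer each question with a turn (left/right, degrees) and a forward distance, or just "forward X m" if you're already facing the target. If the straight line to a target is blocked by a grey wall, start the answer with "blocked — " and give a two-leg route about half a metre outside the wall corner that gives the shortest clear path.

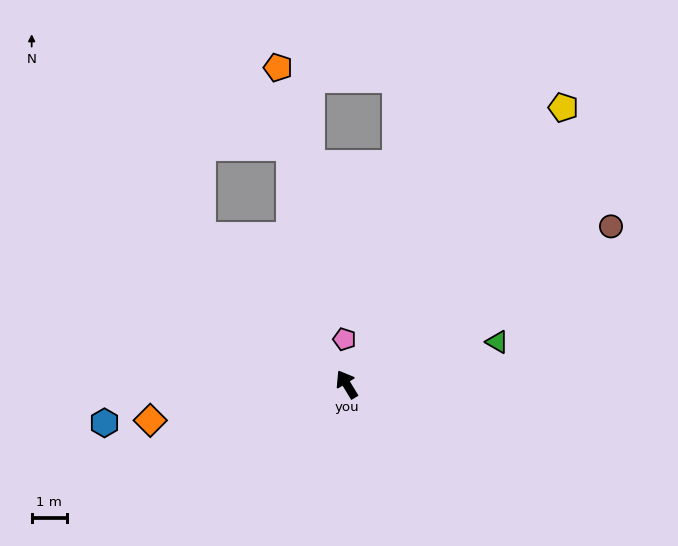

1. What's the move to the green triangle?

turn right 106°, forward 4.5 m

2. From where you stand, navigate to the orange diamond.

turn left 69°, forward 5.7 m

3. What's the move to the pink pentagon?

turn right 28°, forward 1.3 m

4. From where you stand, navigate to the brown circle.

turn right 90°, forward 8.8 m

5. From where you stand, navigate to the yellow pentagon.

turn right 69°, forward 10.1 m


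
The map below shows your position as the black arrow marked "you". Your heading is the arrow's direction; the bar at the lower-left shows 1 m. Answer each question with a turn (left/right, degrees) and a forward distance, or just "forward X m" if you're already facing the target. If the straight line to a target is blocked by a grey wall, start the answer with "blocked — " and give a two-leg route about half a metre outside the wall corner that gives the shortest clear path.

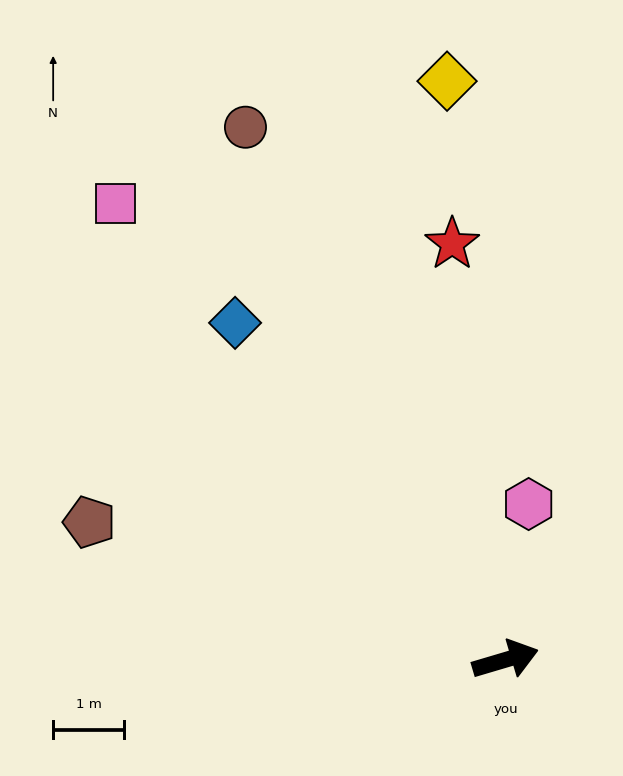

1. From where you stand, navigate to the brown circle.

turn left 100°, forward 8.4 m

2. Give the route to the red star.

turn left 81°, forward 5.9 m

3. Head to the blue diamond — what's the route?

turn left 112°, forward 6.1 m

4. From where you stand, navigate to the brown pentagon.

turn left 145°, forward 6.2 m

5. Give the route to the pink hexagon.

turn left 65°, forward 2.2 m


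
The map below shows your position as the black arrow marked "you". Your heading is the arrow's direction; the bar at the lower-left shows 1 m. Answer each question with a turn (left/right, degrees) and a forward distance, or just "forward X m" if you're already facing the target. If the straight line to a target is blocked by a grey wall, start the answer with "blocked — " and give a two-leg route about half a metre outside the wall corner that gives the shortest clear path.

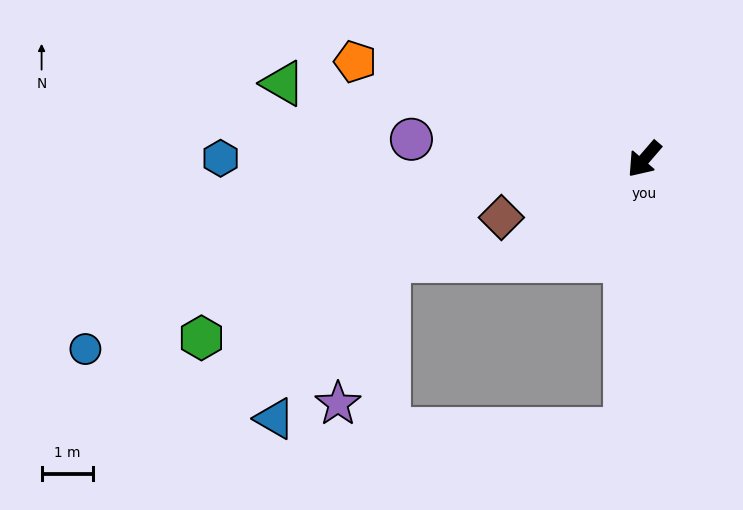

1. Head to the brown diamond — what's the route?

turn right 27°, forward 3.0 m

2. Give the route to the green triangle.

turn right 61°, forward 7.2 m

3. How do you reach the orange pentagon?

turn right 68°, forward 6.0 m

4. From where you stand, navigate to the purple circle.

turn right 54°, forward 4.6 m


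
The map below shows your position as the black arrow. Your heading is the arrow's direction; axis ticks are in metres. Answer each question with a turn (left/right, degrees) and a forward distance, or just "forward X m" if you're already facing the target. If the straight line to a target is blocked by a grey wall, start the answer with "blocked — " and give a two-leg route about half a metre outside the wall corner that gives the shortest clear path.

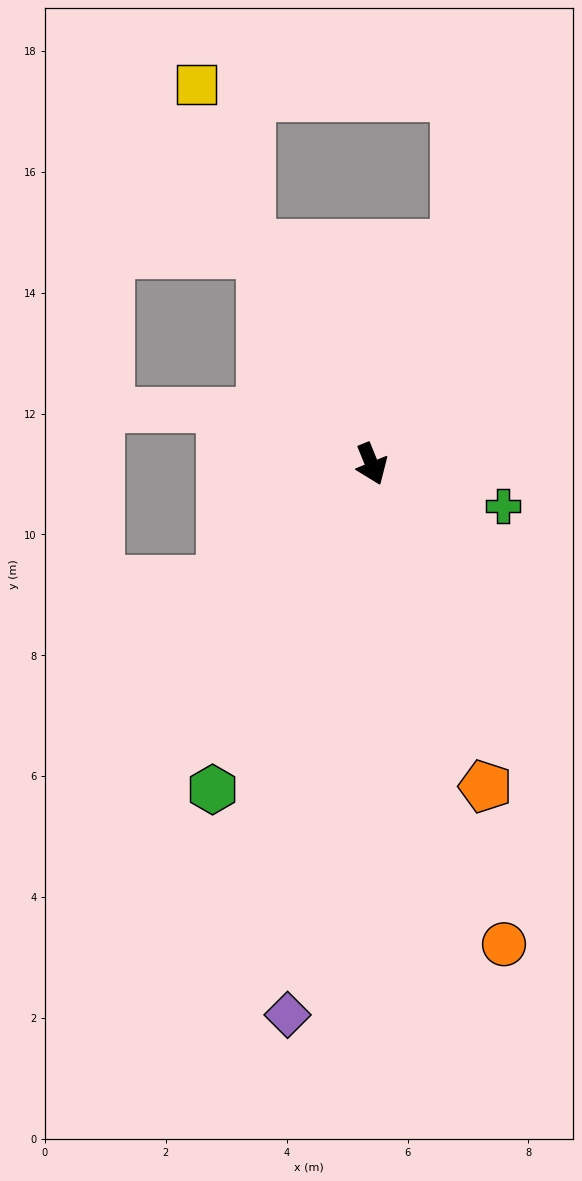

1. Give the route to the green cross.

turn left 50°, forward 2.3 m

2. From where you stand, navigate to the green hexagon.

turn right 48°, forward 6.0 m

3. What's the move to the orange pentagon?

turn right 3°, forward 5.7 m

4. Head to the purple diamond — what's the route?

turn right 31°, forward 9.2 m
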